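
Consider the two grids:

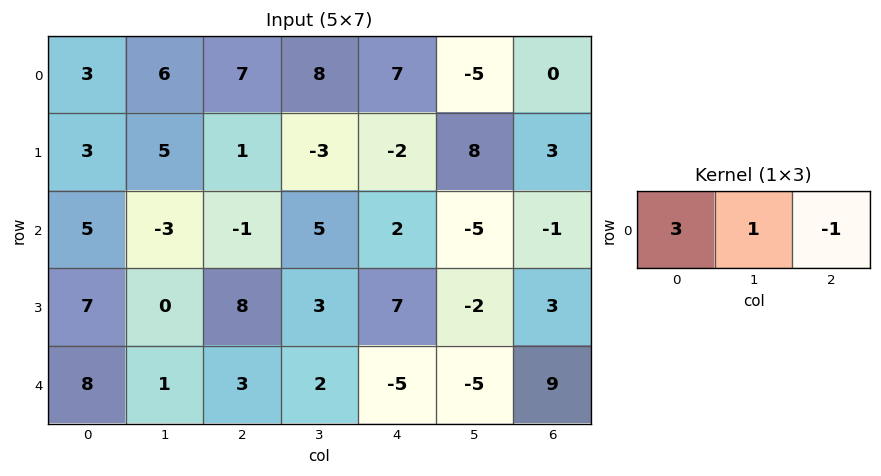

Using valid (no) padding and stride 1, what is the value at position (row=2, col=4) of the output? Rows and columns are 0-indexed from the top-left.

The receptive field on the input at this output position is [2 -5 -1]. Elementwise product with the kernel and sum: 2·3 + -5·1 + -1·-1.

2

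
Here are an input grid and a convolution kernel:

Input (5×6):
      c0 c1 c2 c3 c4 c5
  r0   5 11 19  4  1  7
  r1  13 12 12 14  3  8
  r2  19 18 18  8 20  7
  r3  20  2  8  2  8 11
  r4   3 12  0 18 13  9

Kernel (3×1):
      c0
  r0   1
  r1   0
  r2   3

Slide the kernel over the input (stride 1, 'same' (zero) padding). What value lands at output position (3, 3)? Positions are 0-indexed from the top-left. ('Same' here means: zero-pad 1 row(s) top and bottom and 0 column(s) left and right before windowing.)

The receptive field on the zero-padded input at this output position is [8 / 2 / 18]. Elementwise product with the kernel and sum: 8·1 + 18·3.

62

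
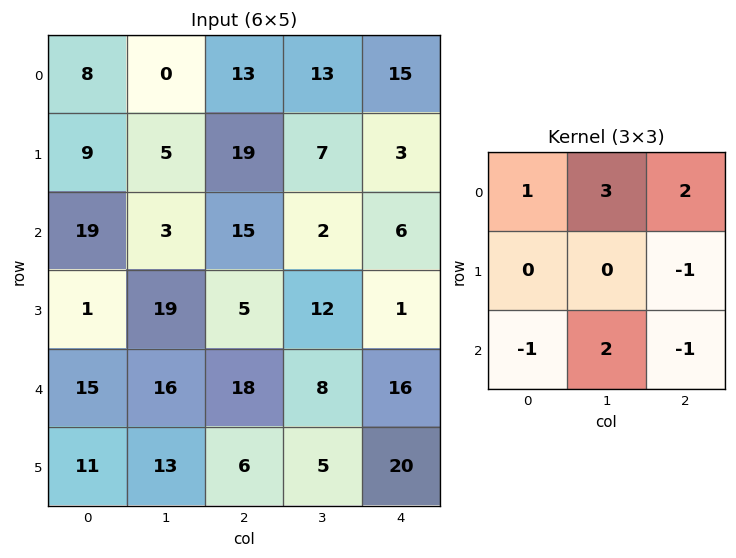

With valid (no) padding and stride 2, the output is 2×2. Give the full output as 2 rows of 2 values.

Output[0,0]: The receptive field on the input at this output position is [8 0 13 / 9 5 19 / 19 3 15]. Elementwise product with the kernel and sum: 8·1 + 0·3 + 13·2 + 19·-1 + 19·-1 + 3·2 + 15·-1.
Output[0,1]: The receptive field on the input at this output position is [13 13 15 / 19 7 3 / 15 2 6]. Elementwise product with the kernel and sum: 13·1 + 13·3 + 15·2 + 3·-1 + 15·-1 + 2·2 + 6·-1.

-13 62
52 14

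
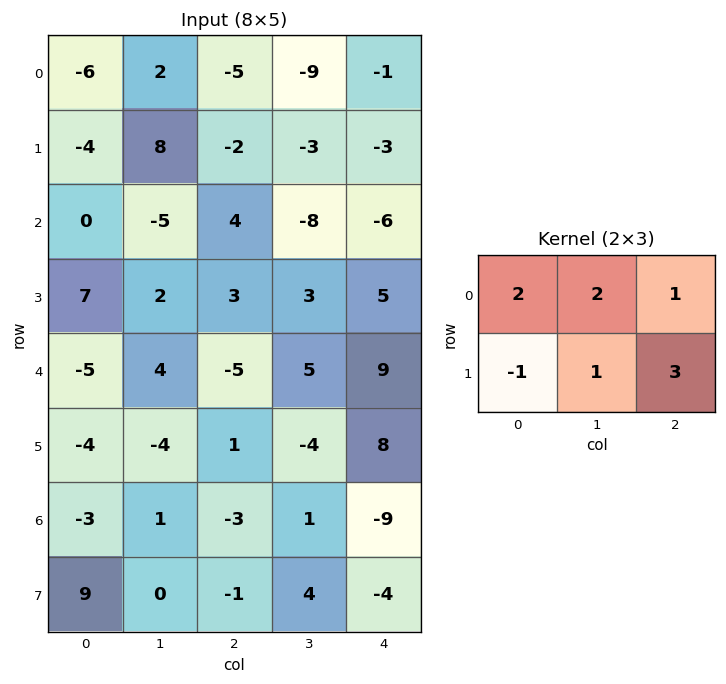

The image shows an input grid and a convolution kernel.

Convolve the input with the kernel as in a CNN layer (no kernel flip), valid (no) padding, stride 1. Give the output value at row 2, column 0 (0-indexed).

The receptive field on the input at this output position is [0 -5 4 / 7 2 3]. Elementwise product with the kernel and sum: 0·2 + -5·2 + 4·1 + 7·-1 + 2·1 + 3·3.

-2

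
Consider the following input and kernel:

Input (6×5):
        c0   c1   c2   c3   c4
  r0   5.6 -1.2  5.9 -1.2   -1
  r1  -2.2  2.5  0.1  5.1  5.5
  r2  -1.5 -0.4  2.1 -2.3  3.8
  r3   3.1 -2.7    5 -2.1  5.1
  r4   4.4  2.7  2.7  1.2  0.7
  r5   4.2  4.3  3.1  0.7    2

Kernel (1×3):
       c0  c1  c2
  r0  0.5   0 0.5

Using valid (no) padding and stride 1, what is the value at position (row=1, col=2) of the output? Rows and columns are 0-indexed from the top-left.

2.8

The receptive field on the input at this output position is [0.1 5.1 5.5]. Elementwise product with the kernel and sum: 0.1·0.5 + 5.5·0.5.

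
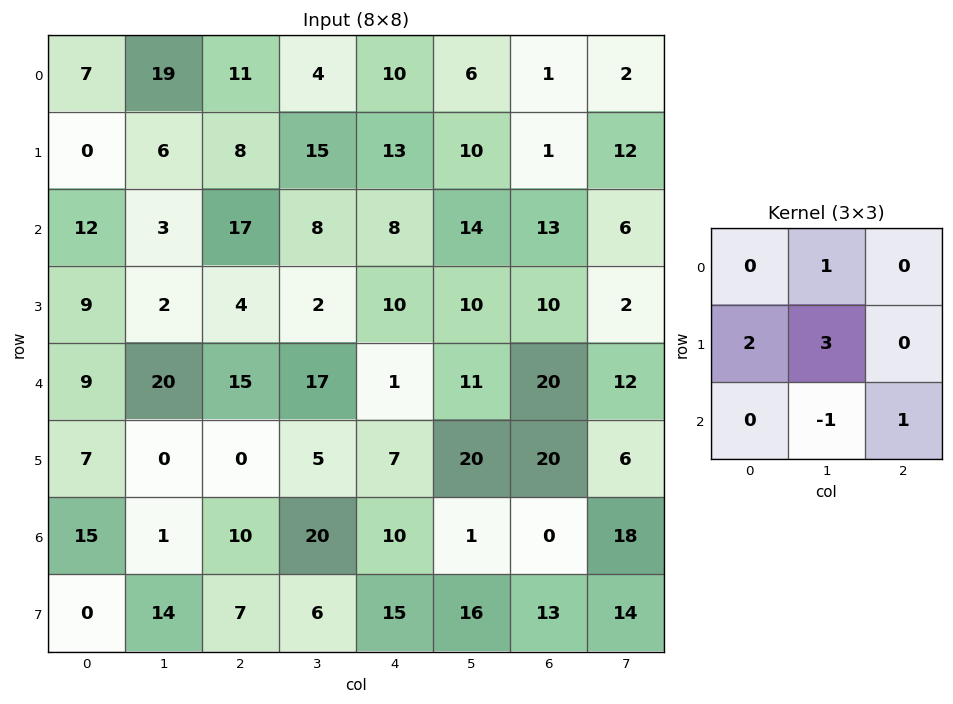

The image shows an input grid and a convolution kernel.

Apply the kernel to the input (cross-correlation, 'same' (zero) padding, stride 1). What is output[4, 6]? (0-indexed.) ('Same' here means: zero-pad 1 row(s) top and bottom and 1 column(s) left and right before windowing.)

The receptive field on the zero-padded input at this output position is [10 10 2 / 11 20 12 / 20 20 6]. Elementwise product with the kernel and sum: 10·1 + 11·2 + 20·3 + 20·-1 + 6·1.

78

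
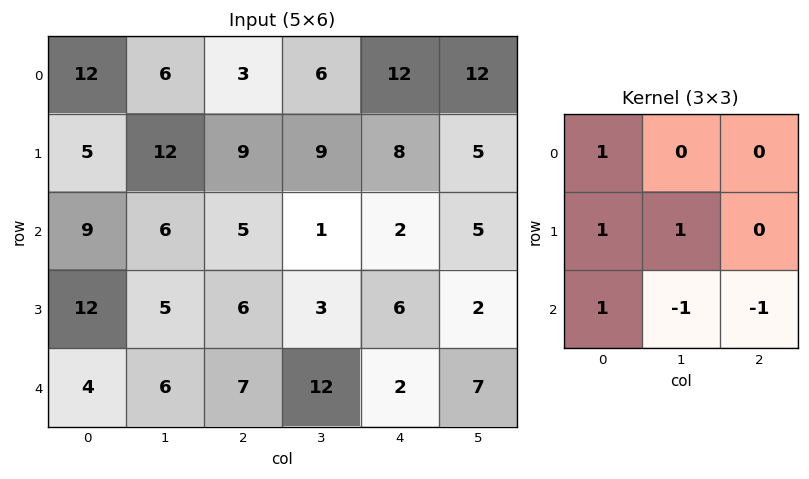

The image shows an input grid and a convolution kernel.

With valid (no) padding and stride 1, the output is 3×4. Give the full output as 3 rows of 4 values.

Output[0,0]: The receptive field on the input at this output position is [12 6 3 / 5 12 9 / 9 6 5]. Elementwise product with the kernel and sum: 12·1 + 5·1 + 12·1 + 9·1 + 6·-1 + 5·-1.
Output[0,1]: The receptive field on the input at this output position is [6 3 6 / 12 9 9 / 6 5 1]. Elementwise product with the kernel and sum: 6·1 + 12·1 + 9·1 + 6·1 + 5·-1 + 1·-1.

27 27 23 17
21 19 12 7
17 4 7 13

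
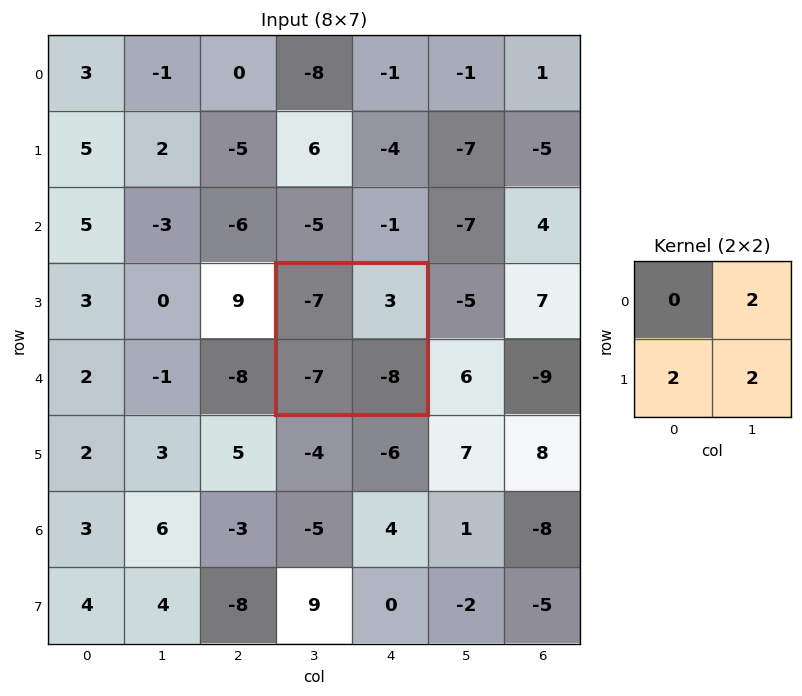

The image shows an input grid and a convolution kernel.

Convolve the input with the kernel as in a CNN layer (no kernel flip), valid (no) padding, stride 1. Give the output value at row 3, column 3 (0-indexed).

-24

The receptive field on the input at this output position is [-7 3 / -7 -8]. Elementwise product with the kernel and sum: 3·2 + -7·2 + -8·2.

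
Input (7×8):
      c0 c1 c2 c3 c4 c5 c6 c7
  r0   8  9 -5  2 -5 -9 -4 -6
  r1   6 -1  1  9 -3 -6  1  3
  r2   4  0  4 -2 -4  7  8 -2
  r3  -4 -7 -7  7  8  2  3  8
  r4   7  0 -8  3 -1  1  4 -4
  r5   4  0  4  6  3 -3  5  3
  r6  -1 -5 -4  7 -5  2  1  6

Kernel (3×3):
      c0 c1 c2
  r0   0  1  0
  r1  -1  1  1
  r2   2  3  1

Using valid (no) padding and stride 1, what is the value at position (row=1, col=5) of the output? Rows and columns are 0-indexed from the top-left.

The receptive field on the input at this output position is [-6 1 3 / 7 8 -2 / 2 3 8]. Elementwise product with the kernel and sum: 1·1 + 7·-1 + 8·1 + -2·1 + 2·2 + 3·3 + 8·1.

21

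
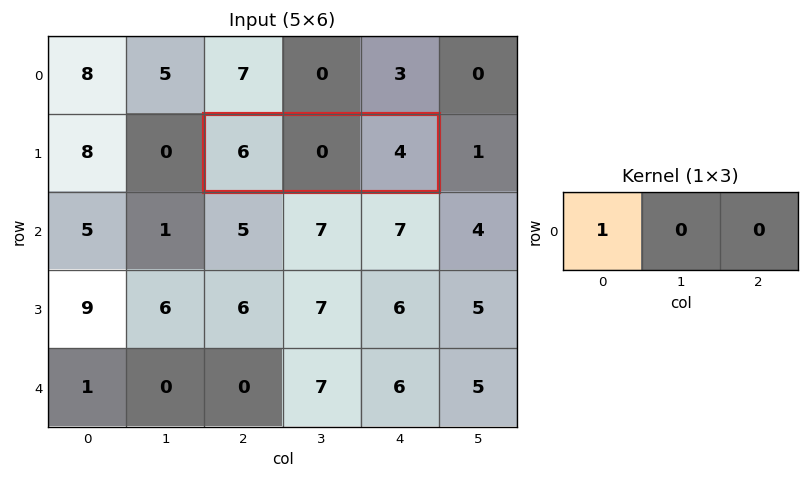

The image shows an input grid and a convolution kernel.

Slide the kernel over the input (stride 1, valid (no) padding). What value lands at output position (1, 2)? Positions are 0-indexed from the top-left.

6

The receptive field on the input at this output position is [6 0 4]. Elementwise product with the kernel and sum: 6·1.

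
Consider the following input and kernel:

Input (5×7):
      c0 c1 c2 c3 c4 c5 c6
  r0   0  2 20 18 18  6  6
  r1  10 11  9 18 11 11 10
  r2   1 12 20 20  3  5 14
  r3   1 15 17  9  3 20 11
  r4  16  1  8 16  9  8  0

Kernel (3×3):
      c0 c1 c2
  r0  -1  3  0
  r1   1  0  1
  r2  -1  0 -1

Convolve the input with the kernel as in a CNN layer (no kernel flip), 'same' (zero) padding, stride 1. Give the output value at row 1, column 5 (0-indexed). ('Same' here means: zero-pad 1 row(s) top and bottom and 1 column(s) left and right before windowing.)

The receptive field on the zero-padded input at this output position is [18 6 6 / 11 11 10 / 3 5 14]. Elementwise product with the kernel and sum: 18·-1 + 6·3 + 11·1 + 10·1 + 3·-1 + 14·-1.

4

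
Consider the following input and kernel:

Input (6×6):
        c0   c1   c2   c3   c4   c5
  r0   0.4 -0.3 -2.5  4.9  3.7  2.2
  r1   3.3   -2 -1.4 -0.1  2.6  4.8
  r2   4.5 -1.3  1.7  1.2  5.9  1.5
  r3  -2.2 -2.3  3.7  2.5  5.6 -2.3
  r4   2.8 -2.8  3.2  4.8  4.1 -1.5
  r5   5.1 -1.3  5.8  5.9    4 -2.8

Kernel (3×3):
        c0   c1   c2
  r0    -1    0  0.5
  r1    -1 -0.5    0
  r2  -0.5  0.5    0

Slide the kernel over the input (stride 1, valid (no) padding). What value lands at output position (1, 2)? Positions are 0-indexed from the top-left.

-0.2

The receptive field on the input at this output position is [-1.4 -0.1 2.6 / 1.7 1.2 5.9 / 3.7 2.5 5.6]. Elementwise product with the kernel and sum: -1.4·-1 + 2.6·0.5 + 1.7·-1 + 1.2·-0.5 + 3.7·-0.5 + 2.5·0.5.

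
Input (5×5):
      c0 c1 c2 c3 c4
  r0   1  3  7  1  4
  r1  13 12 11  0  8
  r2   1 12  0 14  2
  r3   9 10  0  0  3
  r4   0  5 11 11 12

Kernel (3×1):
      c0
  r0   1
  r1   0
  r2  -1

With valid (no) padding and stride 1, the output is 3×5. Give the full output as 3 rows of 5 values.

Output[0,0]: The receptive field on the input at this output position is [1 / 13 / 1]. Elementwise product with the kernel and sum: 1·1 + 1·-1.

0 -9 7 -13 2
4 2 11 0 5
1 7 -11 3 -10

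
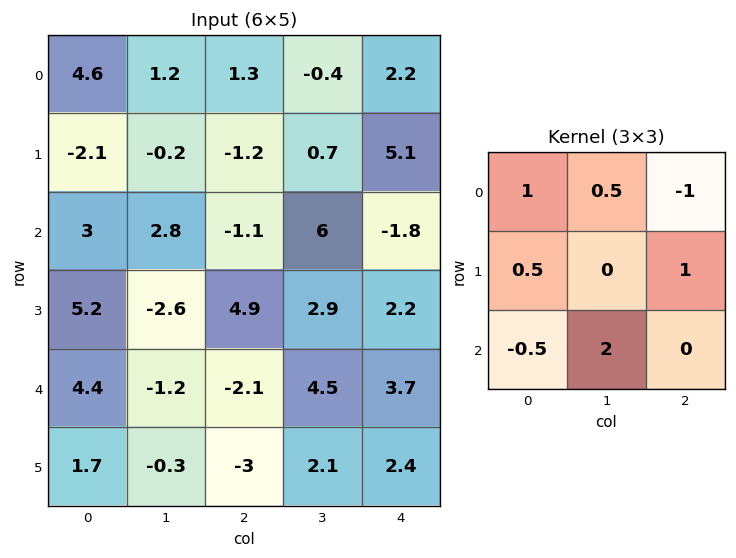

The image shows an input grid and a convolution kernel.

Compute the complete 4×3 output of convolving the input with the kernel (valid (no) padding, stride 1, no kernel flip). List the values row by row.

5.75 -0.75 15.95
-8.4 17 -4.95
8.4 -5.75 18.4
-2.35 -5 12.5

Output[0,0]: The receptive field on the input at this output position is [4.6 1.2 1.3 / -2.1 -0.2 -1.2 / 3 2.8 -1.1]. Elementwise product with the kernel and sum: 4.6·1 + 1.2·0.5 + 1.3·-1 + -2.1·0.5 + -1.2·1 + 3·-0.5 + 2.8·2.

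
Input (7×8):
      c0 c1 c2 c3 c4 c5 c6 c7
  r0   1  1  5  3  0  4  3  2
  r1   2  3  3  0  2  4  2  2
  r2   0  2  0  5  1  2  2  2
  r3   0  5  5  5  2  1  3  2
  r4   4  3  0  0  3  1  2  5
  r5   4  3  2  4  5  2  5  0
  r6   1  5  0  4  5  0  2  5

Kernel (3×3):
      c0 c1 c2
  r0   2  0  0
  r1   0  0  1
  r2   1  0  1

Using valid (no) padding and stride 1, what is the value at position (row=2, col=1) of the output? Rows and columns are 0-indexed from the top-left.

The receptive field on the input at this output position is [2 0 5 / 5 5 5 / 3 0 0]. Elementwise product with the kernel and sum: 2·2 + 5·1 + 3·1 + 0·1.

12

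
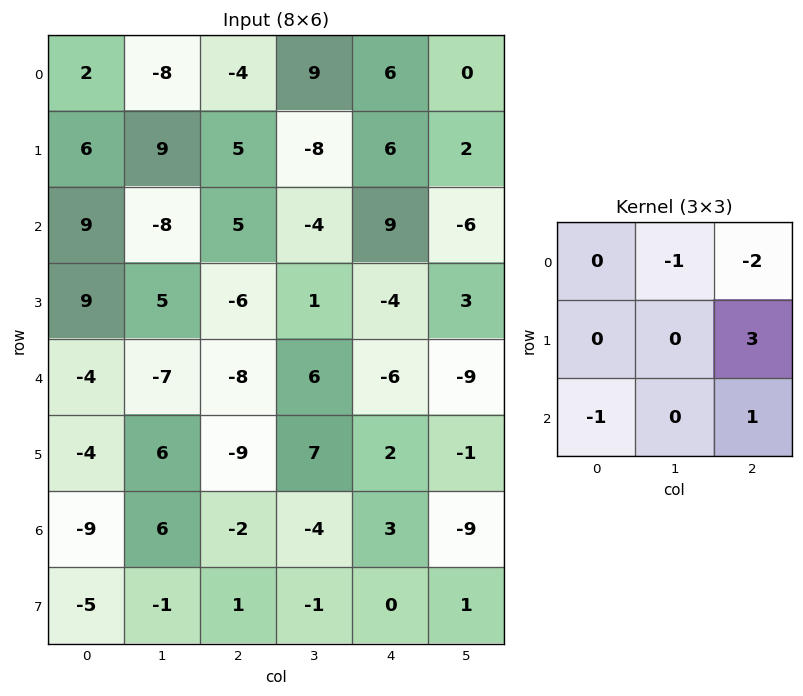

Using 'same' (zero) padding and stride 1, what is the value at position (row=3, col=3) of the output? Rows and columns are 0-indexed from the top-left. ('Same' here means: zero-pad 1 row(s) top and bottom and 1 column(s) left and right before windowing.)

-24

The receptive field on the zero-padded input at this output position is [5 -4 9 / -6 1 -4 / -8 6 -6]. Elementwise product with the kernel and sum: -4·-1 + 9·-2 + -4·3 + -8·-1 + -6·1.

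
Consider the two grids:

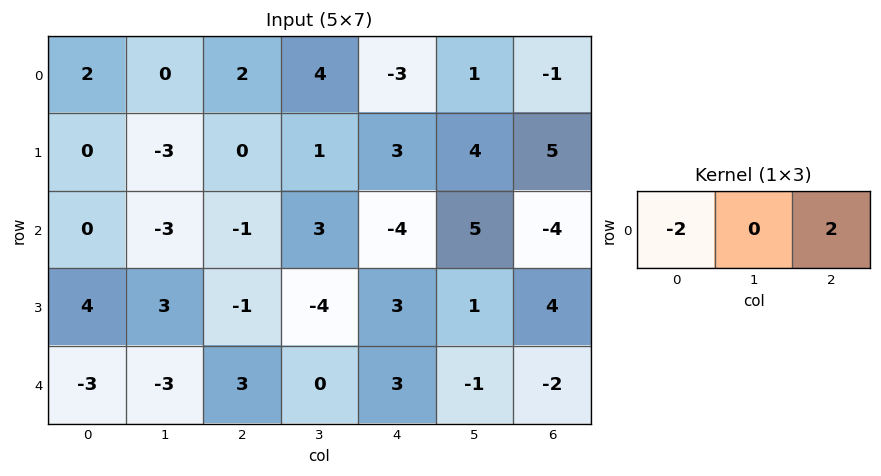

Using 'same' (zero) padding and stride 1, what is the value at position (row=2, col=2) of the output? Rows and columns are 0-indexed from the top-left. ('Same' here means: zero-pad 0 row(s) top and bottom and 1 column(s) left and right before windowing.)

The receptive field on the zero-padded input at this output position is [-3 -1 3]. Elementwise product with the kernel and sum: -3·-2 + 3·2.

12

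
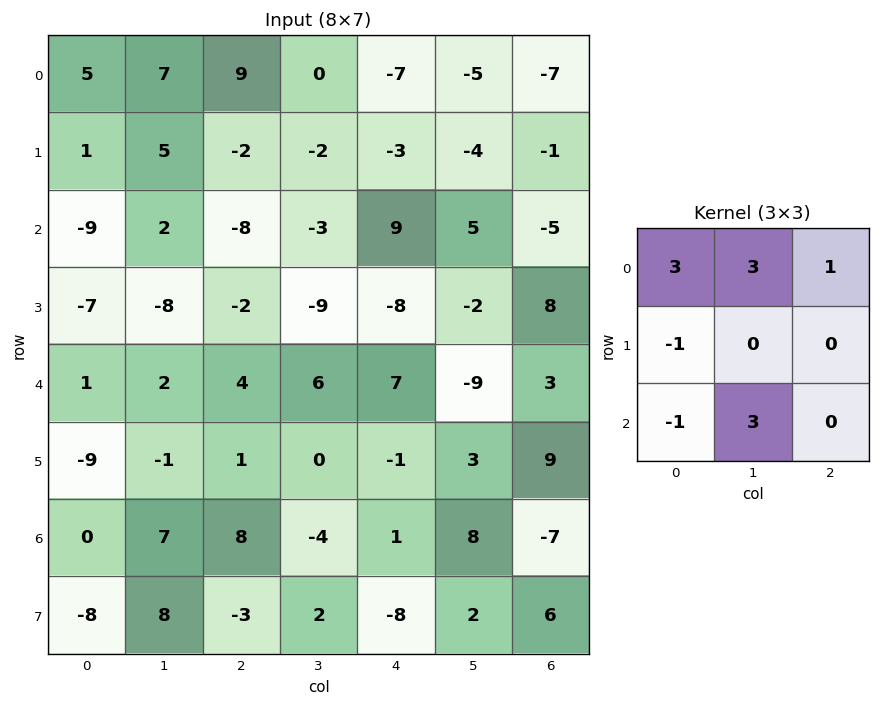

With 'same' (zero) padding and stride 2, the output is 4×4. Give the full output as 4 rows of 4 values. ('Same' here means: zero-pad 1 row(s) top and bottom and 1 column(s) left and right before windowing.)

3 -18 -7 6
-13 7 -31 6
-56 -37 -62 51
-52 -24 -22 44

Output[0,0]: The receptive field on the zero-padded input at this output position is [0 0 0 / 0 5 7 / 0 1 5]. Elementwise product with the kernel and sum: 0·3 + 0·3 + 0·1 + 0·-1 + 0·-1 + 1·3.
Output[0,1]: The receptive field on the zero-padded input at this output position is [0 0 0 / 7 9 0 / 5 -2 -2]. Elementwise product with the kernel and sum: 0·3 + 0·3 + 0·1 + 7·-1 + 5·-1 + -2·3.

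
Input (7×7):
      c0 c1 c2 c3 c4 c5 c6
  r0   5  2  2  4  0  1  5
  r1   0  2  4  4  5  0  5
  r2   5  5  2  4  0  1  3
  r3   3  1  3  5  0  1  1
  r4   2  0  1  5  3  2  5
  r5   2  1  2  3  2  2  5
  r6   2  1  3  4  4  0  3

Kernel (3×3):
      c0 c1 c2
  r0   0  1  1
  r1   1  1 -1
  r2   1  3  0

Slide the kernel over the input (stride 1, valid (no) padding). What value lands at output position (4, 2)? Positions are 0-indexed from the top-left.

26

The receptive field on the input at this output position is [1 5 3 / 2 3 2 / 3 4 4]. Elementwise product with the kernel and sum: 5·1 + 3·1 + 2·1 + 3·1 + 2·-1 + 3·1 + 4·3.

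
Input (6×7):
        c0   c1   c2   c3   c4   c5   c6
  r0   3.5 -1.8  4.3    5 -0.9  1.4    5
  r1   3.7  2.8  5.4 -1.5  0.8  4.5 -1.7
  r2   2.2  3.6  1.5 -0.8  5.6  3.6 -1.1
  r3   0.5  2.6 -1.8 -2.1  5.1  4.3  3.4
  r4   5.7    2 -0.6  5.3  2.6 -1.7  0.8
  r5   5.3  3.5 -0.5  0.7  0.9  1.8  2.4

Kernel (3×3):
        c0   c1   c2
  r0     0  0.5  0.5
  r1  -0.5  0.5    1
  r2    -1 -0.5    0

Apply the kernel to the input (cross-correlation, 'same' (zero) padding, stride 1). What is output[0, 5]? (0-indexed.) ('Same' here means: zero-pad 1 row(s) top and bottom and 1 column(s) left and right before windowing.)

The receptive field on the zero-padded input at this output position is [0 0 0 / -0.9 1.4 5 / 0.8 4.5 -1.7]. Elementwise product with the kernel and sum: 0·0.5 + 0·0.5 + -0.9·-0.5 + 1.4·0.5 + 5·1 + 0.8·-1 + 4.5·-0.5.

3.1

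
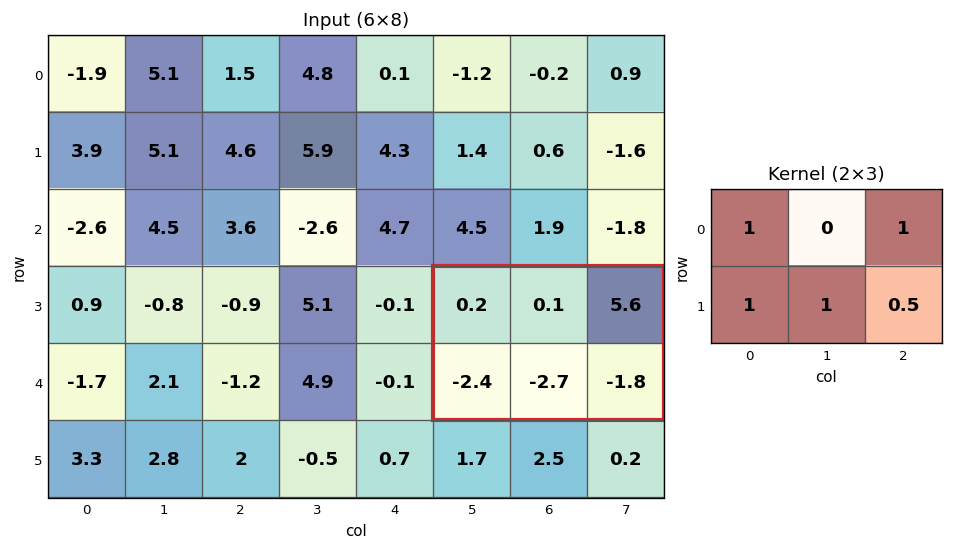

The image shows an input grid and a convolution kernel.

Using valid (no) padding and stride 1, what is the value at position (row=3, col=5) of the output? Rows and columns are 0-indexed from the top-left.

-0.2

The receptive field on the input at this output position is [0.2 0.1 5.6 / -2.4 -2.7 -1.8]. Elementwise product with the kernel and sum: 0.2·1 + 5.6·1 + -2.4·1 + -2.7·1 + -1.8·0.5.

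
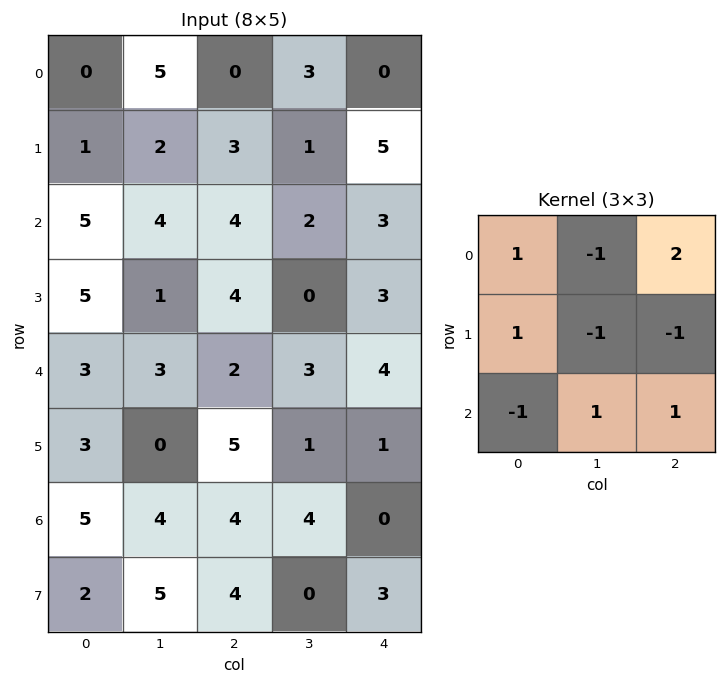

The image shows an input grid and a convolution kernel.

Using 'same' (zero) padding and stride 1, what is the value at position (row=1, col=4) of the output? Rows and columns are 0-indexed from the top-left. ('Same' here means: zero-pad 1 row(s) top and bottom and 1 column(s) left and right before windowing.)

0

The receptive field on the zero-padded input at this output position is [3 0 0 / 1 5 0 / 2 3 0]. Elementwise product with the kernel and sum: 3·1 + 0·-1 + 0·2 + 1·1 + 5·-1 + 0·-1 + 2·-1 + 3·1 + 0·1.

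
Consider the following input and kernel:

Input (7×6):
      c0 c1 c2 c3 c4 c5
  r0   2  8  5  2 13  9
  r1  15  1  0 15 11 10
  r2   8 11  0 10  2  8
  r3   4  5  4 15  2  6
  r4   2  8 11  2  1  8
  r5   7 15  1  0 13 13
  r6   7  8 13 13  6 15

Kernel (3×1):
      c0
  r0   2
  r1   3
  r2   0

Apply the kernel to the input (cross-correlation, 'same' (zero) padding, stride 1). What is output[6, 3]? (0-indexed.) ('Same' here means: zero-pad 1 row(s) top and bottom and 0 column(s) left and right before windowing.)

39

The receptive field on the zero-padded input at this output position is [0 / 13 / 0]. Elementwise product with the kernel and sum: 0·2 + 13·3.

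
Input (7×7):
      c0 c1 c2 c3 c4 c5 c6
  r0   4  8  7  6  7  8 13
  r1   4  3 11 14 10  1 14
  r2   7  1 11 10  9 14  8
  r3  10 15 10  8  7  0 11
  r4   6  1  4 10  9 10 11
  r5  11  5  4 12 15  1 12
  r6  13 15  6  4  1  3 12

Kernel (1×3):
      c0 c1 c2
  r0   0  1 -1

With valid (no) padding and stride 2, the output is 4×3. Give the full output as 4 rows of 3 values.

Output[0,0]: The receptive field on the input at this output position is [4 8 7]. Elementwise product with the kernel and sum: 8·1 + 7·-1.

1 -1 -5
-10 1 6
-3 1 -1
9 3 -9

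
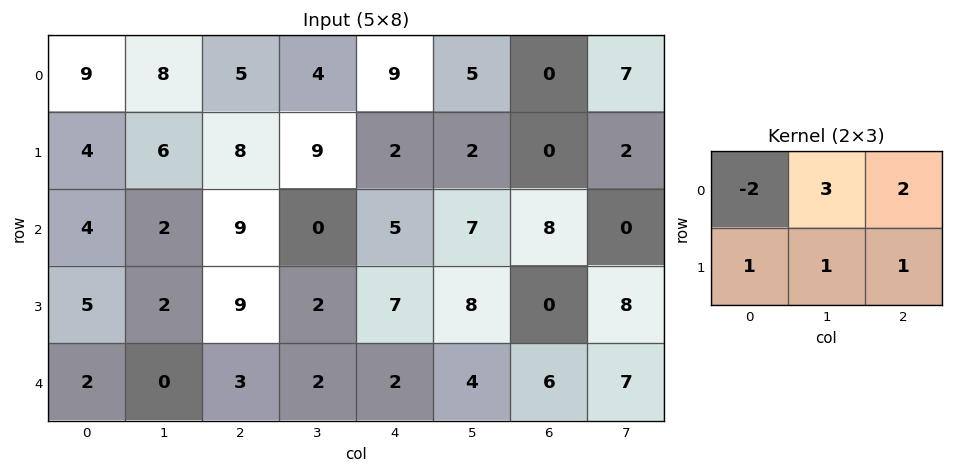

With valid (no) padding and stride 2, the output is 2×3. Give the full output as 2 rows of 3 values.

Output[0,0]: The receptive field on the input at this output position is [9 8 5 / 4 6 8]. Elementwise product with the kernel and sum: 9·-2 + 8·3 + 5·2 + 4·1 + 6·1 + 8·1.
Output[0,1]: The receptive field on the input at this output position is [5 4 9 / 8 9 2]. Elementwise product with the kernel and sum: 5·-2 + 4·3 + 9·2 + 8·1 + 9·1 + 2·1.

34 39 1
32 10 42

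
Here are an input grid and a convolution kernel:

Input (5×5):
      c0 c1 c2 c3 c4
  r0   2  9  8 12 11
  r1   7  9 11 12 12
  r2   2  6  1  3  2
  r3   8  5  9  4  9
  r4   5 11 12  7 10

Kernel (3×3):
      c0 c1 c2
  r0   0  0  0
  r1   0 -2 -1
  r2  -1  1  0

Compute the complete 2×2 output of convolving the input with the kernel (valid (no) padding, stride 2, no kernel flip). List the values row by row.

-25 -34
-13 -22

Output[0,0]: The receptive field on the input at this output position is [2 9 8 / 7 9 11 / 2 6 1]. Elementwise product with the kernel and sum: 9·-2 + 11·-1 + 2·-1 + 6·1.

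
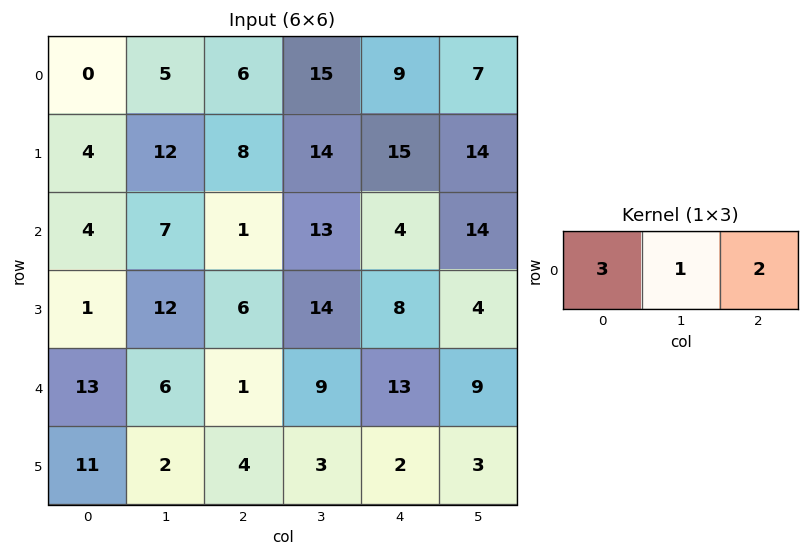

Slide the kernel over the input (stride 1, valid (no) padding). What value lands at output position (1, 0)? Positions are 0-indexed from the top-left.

40

The receptive field on the input at this output position is [4 12 8]. Elementwise product with the kernel and sum: 4·3 + 12·1 + 8·2.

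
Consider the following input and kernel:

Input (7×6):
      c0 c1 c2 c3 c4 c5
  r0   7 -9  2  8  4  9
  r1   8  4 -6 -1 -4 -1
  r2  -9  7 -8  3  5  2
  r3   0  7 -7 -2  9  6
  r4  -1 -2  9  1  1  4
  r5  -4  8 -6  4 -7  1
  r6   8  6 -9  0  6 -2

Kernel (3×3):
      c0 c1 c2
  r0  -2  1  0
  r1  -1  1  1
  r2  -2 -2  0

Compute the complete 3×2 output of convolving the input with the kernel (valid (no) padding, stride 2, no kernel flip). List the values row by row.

-29 15
31 13
-22 4

Output[0,0]: The receptive field on the input at this output position is [7 -9 2 / 8 4 -6 / -9 7 -8]. Elementwise product with the kernel and sum: 7·-2 + -9·1 + 8·-1 + 4·1 + -6·1 + -9·-2 + 7·-2.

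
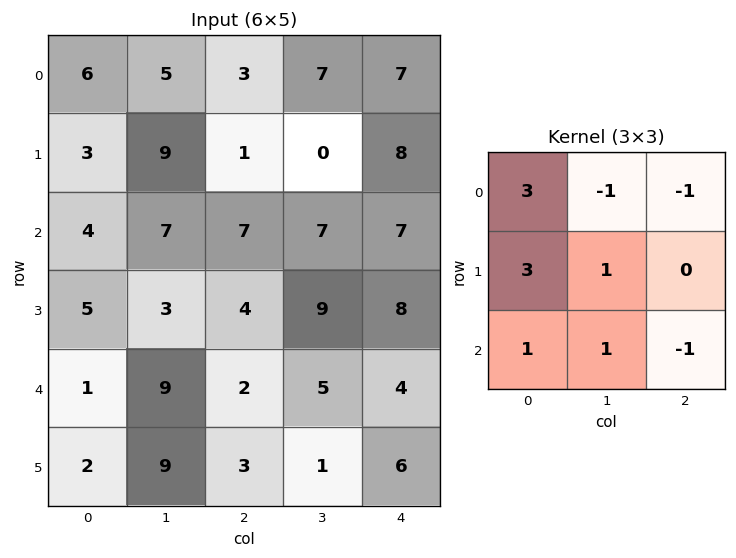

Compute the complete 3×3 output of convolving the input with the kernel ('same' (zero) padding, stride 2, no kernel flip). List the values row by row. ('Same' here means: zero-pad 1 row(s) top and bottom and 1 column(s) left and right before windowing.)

Output[0,0]: The receptive field on the zero-padded input at this output position is [0 0 0 / 0 6 5 / 0 3 9]. Elementwise product with the kernel and sum: 0·3 + 0·-1 + 0·-1 + 0·3 + 6·1 + 0·1 + 3·1 + 9·-1.
Output[0,1]: The receptive field on the zero-padded input at this output position is [0 0 0 / 5 3 7 / 9 1 0]. Elementwise product with the kernel and sum: 0·3 + 0·-1 + 0·-1 + 5·3 + 3·1 + 9·1 + 1·1 + 0·-1.

0 28 36
-6 52 37
-14 36 45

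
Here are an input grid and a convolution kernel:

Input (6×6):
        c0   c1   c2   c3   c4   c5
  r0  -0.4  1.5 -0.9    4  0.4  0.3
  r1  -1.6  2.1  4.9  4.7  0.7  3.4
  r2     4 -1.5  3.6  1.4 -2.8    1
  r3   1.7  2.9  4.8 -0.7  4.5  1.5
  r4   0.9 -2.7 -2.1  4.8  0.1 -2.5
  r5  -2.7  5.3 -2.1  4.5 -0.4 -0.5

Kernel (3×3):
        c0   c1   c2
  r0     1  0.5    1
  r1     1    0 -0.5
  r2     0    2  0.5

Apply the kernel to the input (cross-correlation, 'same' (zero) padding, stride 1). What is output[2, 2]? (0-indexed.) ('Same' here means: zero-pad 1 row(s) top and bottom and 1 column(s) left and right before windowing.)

The receptive field on the zero-padded input at this output position is [2.1 4.9 4.7 / -1.5 3.6 1.4 / 2.9 4.8 -0.7]. Elementwise product with the kernel and sum: 2.1·1 + 4.9·0.5 + 4.7·1 + -1.5·1 + 1.4·-0.5 + 4.8·2 + -0.7·0.5.

16.3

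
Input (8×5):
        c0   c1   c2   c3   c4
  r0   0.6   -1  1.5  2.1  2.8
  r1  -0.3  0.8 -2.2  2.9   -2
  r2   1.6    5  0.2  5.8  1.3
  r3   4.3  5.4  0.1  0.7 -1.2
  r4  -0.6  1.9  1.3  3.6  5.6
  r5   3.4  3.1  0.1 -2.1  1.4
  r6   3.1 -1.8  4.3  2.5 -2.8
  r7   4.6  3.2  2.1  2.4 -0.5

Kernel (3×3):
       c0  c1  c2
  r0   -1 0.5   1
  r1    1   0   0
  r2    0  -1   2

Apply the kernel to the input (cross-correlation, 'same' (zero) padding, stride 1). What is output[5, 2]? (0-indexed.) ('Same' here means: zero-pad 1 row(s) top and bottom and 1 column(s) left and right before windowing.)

6.15

The receptive field on the zero-padded input at this output position is [1.9 1.3 3.6 / 3.1 0.1 -2.1 / -1.8 4.3 2.5]. Elementwise product with the kernel and sum: 1.9·-1 + 1.3·0.5 + 3.6·1 + 3.1·1 + 4.3·-1 + 2.5·2.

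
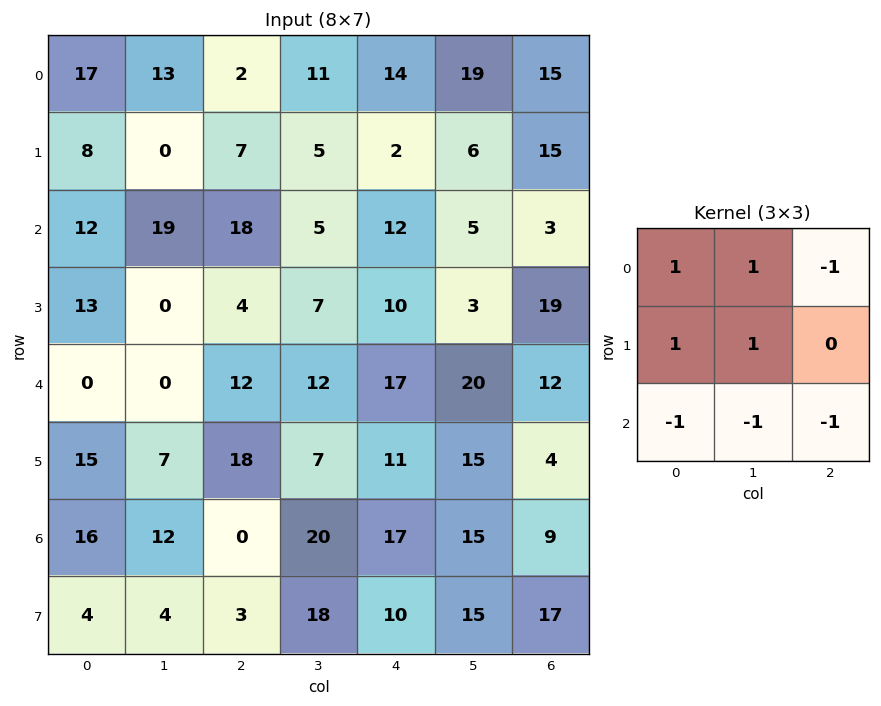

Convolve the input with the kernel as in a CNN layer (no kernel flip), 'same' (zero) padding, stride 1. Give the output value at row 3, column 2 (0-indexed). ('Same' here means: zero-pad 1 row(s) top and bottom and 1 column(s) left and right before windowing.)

The receptive field on the zero-padded input at this output position is [19 18 5 / 0 4 7 / 0 12 12]. Elementwise product with the kernel and sum: 19·1 + 18·1 + 5·-1 + 0·1 + 4·1 + 0·-1 + 12·-1 + 12·-1.

12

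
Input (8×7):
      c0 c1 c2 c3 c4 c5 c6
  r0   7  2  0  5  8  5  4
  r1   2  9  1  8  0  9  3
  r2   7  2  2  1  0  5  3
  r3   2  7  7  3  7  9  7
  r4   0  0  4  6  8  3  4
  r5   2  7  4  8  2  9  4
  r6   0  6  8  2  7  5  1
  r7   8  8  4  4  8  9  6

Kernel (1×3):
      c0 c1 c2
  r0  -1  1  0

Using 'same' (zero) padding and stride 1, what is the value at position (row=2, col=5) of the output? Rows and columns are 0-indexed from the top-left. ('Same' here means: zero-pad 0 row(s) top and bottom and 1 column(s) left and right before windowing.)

The receptive field on the zero-padded input at this output position is [0 5 3]. Elementwise product with the kernel and sum: 0·-1 + 5·1.

5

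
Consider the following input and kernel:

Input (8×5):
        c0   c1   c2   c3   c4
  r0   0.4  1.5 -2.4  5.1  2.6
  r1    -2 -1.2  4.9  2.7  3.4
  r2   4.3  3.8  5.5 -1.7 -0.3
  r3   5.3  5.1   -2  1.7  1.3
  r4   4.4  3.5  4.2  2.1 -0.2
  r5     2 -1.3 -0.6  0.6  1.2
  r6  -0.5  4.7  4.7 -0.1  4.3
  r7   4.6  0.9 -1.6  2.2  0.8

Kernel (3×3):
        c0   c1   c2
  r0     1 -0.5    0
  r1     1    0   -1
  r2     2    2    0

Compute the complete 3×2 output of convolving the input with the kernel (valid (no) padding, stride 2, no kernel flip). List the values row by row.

Output[0,0]: The receptive field on the input at this output position is [0.4 1.5 -2.4 / -2 -1.2 4.9 / 4.3 3.8 5.5]. Elementwise product with the kernel and sum: 0.4·1 + 1.5·-0.5 + -2·1 + 4.9·-1 + 4.3·2 + 3.8·2.
Output[0,1]: The receptive field on the input at this output position is [-2.4 5.1 2.6 / 4.9 2.7 3.4 / 5.5 -1.7 -0.3]. Elementwise product with the kernel and sum: -2.4·1 + 5.1·-0.5 + 4.9·1 + 3.4·-1 + 5.5·2 + -1.7·2.

8.95 4.15
25.5 15.65
13.65 10.55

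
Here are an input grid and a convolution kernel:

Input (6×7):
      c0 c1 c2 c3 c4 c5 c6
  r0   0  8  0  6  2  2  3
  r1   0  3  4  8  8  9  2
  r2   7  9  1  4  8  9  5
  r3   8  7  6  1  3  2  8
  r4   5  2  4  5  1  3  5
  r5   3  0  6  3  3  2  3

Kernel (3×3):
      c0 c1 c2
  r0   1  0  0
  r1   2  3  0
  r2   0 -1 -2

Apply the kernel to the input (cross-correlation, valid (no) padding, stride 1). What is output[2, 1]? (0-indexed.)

27

The receptive field on the input at this output position is [9 1 4 / 7 6 1 / 2 4 5]. Elementwise product with the kernel and sum: 9·1 + 7·2 + 6·3 + 4·-1 + 5·-2.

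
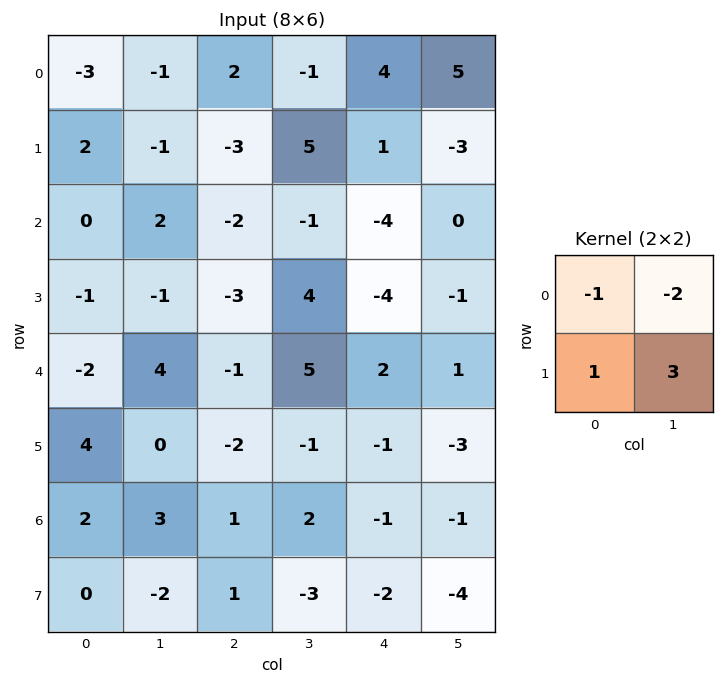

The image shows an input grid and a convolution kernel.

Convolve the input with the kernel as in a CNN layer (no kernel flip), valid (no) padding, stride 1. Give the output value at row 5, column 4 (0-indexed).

The receptive field on the input at this output position is [-1 -3 / -1 -1]. Elementwise product with the kernel and sum: -1·-1 + -3·-2 + -1·1 + -1·3.

3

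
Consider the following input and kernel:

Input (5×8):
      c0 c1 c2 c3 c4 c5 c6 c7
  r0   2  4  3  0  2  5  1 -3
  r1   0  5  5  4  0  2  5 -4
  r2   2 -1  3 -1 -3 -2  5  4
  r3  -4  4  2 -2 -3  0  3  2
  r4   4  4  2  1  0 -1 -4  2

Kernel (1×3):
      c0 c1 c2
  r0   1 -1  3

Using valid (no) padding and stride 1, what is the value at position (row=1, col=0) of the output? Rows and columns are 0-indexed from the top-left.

10

The receptive field on the input at this output position is [0 5 5]. Elementwise product with the kernel and sum: 0·1 + 5·-1 + 5·3.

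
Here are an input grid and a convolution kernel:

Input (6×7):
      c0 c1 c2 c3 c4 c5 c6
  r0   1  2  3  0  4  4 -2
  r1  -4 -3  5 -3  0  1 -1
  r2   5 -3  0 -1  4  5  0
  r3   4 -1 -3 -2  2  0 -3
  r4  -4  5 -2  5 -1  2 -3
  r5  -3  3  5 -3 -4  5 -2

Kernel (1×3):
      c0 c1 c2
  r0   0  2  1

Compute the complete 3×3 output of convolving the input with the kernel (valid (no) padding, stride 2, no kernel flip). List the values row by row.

Output[0,0]: The receptive field on the input at this output position is [1 2 3]. Elementwise product with the kernel and sum: 2·2 + 3·1.

7 4 6
-6 2 10
8 9 1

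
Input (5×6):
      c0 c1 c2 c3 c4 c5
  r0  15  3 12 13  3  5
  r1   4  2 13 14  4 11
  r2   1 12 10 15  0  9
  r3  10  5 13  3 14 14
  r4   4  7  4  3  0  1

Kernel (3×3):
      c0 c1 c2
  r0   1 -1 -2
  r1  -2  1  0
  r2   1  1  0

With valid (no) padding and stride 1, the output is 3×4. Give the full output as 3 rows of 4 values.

-5 -4 6 -9
1 -35 2 -25
-35 -14 -21 8

Output[0,0]: The receptive field on the input at this output position is [15 3 12 / 4 2 13 / 1 12 10]. Elementwise product with the kernel and sum: 15·1 + 3·-1 + 12·-2 + 4·-2 + 2·1 + 1·1 + 12·1.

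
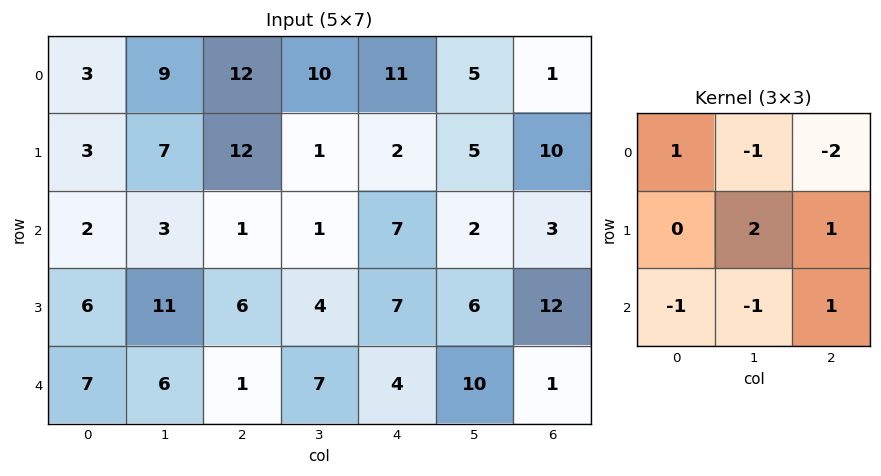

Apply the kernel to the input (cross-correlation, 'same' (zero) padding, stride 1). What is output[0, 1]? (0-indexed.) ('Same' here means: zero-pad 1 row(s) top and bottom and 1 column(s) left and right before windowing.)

32

The receptive field on the zero-padded input at this output position is [0 0 0 / 3 9 12 / 3 7 12]. Elementwise product with the kernel and sum: 0·1 + 0·-1 + 0·-2 + 9·2 + 12·1 + 3·-1 + 7·-1 + 12·1.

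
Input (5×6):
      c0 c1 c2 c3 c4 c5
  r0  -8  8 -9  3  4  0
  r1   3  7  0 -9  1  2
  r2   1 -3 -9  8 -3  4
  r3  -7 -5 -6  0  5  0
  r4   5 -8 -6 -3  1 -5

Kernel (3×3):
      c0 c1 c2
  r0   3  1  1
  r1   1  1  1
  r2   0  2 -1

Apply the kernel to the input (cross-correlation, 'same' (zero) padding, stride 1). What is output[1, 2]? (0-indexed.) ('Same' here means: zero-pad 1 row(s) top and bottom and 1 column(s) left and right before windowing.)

-10

The receptive field on the zero-padded input at this output position is [8 -9 3 / 7 0 -9 / -3 -9 8]. Elementwise product with the kernel and sum: 8·3 + -9·1 + 3·1 + 7·1 + 0·1 + -9·1 + -9·2 + 8·-1.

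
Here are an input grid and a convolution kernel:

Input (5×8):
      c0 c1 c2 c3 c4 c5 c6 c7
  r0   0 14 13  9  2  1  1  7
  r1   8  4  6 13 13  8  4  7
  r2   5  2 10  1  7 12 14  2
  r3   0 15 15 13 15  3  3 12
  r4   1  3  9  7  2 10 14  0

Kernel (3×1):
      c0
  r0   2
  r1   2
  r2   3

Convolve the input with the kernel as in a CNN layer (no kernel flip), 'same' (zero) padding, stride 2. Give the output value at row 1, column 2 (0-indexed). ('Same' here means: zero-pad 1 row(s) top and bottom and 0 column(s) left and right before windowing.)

The receptive field on the zero-padded input at this output position is [13 / 7 / 15]. Elementwise product with the kernel and sum: 13·2 + 7·2 + 15·3.

85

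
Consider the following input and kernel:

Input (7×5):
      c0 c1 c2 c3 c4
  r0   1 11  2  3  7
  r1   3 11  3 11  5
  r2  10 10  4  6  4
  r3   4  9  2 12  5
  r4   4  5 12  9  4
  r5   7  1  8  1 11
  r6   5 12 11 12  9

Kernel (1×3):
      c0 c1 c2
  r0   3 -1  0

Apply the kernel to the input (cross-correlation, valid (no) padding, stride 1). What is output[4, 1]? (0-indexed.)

3

The receptive field on the input at this output position is [5 12 9]. Elementwise product with the kernel and sum: 5·3 + 12·-1.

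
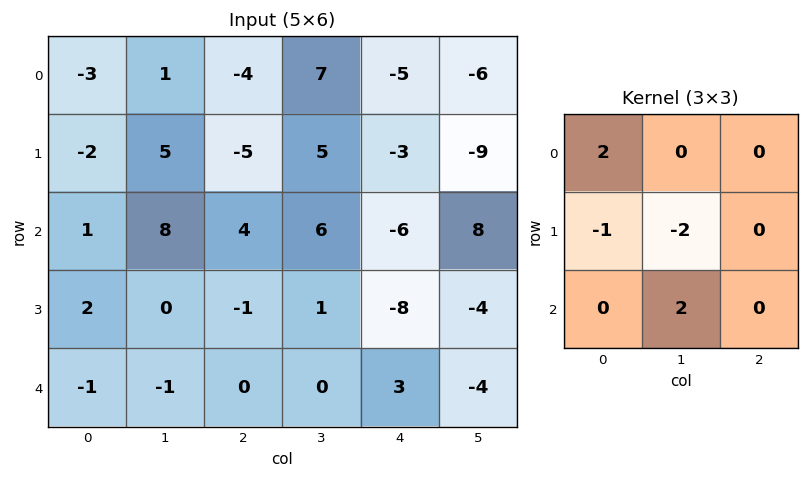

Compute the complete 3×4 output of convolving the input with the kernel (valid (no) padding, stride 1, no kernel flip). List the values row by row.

Output[0,0]: The receptive field on the input at this output position is [-3 1 -4 / -2 5 -5 / 1 8 4]. Elementwise product with the kernel and sum: -3·2 + -2·-1 + 5·-2 + 8·2.
Output[0,1]: The receptive field on the input at this output position is [1 -4 7 / 5 -5 5 / 8 4 6]. Elementwise product with the kernel and sum: 1·2 + 5·-1 + -5·-2 + 4·2.

2 15 -1 3
-21 -8 -24 0
-2 18 7 33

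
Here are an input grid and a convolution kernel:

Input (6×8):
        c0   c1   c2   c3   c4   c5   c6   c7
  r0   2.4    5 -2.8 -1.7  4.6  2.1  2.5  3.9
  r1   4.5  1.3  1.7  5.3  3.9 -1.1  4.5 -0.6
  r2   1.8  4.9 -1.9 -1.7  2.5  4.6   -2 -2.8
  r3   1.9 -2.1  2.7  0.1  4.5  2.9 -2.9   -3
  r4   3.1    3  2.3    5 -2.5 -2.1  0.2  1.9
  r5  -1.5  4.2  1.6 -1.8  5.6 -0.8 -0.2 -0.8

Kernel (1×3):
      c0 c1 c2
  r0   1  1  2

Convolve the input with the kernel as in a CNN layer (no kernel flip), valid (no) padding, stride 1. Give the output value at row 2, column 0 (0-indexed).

2.9

The receptive field on the input at this output position is [1.8 4.9 -1.9]. Elementwise product with the kernel and sum: 1.8·1 + 4.9·1 + -1.9·2.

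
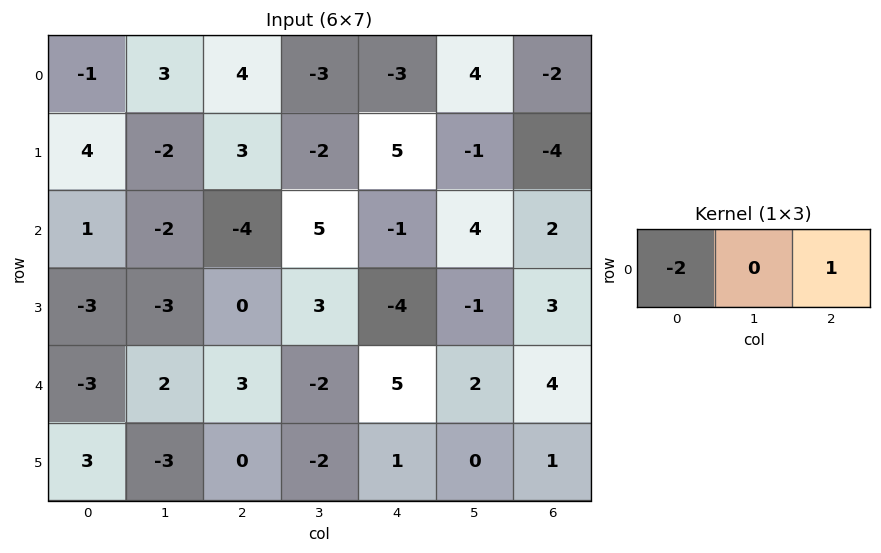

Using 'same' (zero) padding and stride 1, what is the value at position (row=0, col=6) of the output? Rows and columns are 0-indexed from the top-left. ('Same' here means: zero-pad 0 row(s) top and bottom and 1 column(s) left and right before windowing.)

-8

The receptive field on the zero-padded input at this output position is [4 -2 0]. Elementwise product with the kernel and sum: 4·-2 + 0·1.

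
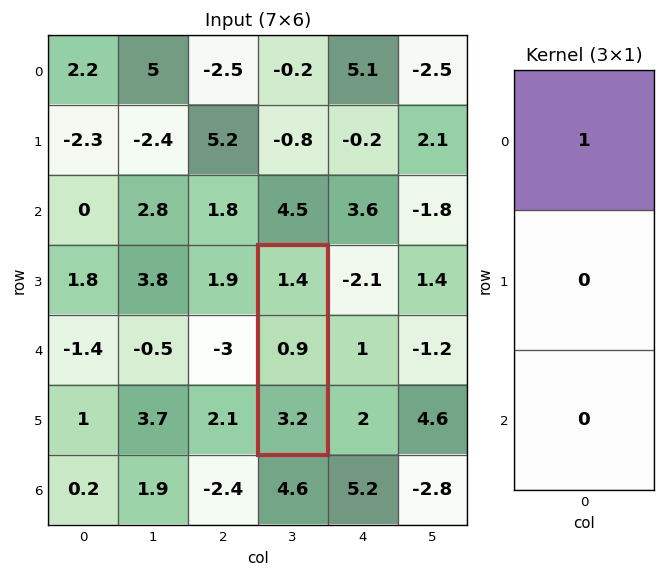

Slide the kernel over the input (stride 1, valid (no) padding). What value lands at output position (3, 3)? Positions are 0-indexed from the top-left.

The receptive field on the input at this output position is [1.4 / 0.9 / 3.2]. Elementwise product with the kernel and sum: 1.4·1.

1.4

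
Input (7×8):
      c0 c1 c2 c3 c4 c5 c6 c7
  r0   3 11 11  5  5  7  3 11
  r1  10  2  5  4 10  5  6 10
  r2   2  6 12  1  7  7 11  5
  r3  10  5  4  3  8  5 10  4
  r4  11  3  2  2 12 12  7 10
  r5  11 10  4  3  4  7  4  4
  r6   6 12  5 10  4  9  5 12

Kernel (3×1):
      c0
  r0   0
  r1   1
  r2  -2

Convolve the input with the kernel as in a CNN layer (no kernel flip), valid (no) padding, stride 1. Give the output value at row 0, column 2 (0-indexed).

The receptive field on the input at this output position is [11 / 5 / 12]. Elementwise product with the kernel and sum: 5·1 + 12·-2.

-19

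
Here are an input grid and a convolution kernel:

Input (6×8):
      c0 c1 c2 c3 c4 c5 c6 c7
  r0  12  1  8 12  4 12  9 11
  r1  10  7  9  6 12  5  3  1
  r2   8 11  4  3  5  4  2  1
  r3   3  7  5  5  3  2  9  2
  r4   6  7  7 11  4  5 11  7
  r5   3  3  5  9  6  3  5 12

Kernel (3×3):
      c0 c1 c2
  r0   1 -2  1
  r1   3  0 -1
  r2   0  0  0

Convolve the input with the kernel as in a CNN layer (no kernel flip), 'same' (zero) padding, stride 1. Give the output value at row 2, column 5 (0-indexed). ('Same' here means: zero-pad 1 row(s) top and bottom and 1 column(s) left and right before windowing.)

18

The receptive field on the zero-padded input at this output position is [12 5 3 / 5 4 2 / 3 2 9]. Elementwise product with the kernel and sum: 12·1 + 5·-2 + 3·1 + 5·3 + 2·-1.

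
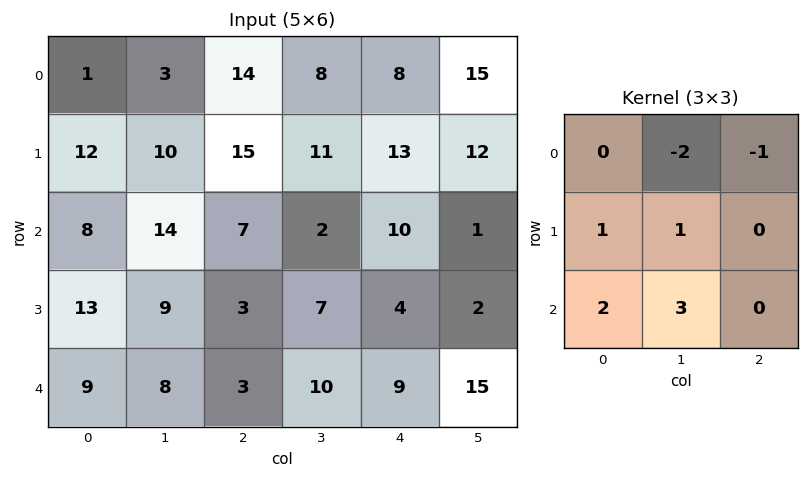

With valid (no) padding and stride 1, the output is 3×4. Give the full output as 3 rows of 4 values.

Output[0,0]: The receptive field on the input at this output position is [1 3 14 / 12 10 15 / 8 14 7]. Elementwise product with the kernel and sum: 3·-2 + 14·-1 + 12·1 + 10·1 + 8·2 + 14·3.
Output[0,1]: The receptive field on the input at this output position is [3 14 8 / 10 15 11 / 14 7 2]. Elementwise product with the kernel and sum: 14·-2 + 8·-1 + 10·1 + 15·1 + 14·2 + 7·3.

60 38 22 27
40 7 1 0
29 21 32 37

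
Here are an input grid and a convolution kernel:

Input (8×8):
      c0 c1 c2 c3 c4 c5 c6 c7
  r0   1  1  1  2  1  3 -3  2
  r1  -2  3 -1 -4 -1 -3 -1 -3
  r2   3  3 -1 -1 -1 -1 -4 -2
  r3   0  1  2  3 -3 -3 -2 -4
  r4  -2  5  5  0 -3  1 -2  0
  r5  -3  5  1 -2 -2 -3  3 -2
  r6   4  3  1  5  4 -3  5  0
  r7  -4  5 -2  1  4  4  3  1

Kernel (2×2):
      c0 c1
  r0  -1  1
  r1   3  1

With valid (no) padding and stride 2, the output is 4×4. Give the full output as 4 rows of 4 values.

-3 -6 -4 -1
1 9 -12 -8
3 -4 -5 9
-8 -1 9 5

Output[0,0]: The receptive field on the input at this output position is [1 1 / -2 3]. Elementwise product with the kernel and sum: 1·-1 + 1·1 + -2·3 + 3·1.
Output[0,1]: The receptive field on the input at this output position is [1 2 / -1 -4]. Elementwise product with the kernel and sum: 1·-1 + 2·1 + -1·3 + -4·1.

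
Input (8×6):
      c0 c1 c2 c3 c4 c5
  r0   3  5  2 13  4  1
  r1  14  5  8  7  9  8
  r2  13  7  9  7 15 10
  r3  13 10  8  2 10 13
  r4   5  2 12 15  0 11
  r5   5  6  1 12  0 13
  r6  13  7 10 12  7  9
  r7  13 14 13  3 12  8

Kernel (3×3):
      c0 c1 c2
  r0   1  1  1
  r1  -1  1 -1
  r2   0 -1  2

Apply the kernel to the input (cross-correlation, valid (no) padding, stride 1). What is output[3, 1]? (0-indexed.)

38

The receptive field on the input at this output position is [10 8 2 / 2 12 15 / 6 1 12]. Elementwise product with the kernel and sum: 10·1 + 8·1 + 2·1 + 2·-1 + 12·1 + 15·-1 + 1·-1 + 12·2.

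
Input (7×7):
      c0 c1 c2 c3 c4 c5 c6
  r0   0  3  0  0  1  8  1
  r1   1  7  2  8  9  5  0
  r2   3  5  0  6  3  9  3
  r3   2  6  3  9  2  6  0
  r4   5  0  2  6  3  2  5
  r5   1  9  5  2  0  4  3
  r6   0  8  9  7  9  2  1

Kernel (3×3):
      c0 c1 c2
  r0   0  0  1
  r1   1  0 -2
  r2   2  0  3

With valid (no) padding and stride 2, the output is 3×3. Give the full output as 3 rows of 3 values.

3 -6 25
12 15 26
20 53 20

Output[0,0]: The receptive field on the input at this output position is [0 3 0 / 1 7 2 / 3 5 0]. Elementwise product with the kernel and sum: 0·1 + 1·1 + 2·-2 + 3·2 + 0·3.
Output[0,1]: The receptive field on the input at this output position is [0 0 1 / 2 8 9 / 0 6 3]. Elementwise product with the kernel and sum: 1·1 + 2·1 + 9·-2 + 0·2 + 3·3.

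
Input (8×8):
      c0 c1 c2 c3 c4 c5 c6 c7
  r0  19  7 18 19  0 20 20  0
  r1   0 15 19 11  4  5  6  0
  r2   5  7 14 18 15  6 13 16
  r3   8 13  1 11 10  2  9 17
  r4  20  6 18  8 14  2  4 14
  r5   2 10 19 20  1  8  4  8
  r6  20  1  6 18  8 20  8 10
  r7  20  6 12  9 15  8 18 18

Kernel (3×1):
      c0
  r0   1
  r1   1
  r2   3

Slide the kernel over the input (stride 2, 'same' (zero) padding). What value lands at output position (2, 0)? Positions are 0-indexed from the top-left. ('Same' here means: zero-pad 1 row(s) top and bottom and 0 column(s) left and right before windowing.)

The receptive field on the zero-padded input at this output position is [8 / 20 / 2]. Elementwise product with the kernel and sum: 8·1 + 20·1 + 2·3.

34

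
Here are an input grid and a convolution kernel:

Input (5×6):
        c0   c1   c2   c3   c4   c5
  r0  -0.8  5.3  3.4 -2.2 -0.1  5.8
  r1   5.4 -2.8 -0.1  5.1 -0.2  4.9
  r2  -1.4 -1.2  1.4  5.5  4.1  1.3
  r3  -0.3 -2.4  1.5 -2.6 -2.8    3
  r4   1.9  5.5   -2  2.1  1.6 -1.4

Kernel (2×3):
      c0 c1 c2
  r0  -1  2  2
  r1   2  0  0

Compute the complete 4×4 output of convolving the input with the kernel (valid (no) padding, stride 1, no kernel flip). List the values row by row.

Output[0,0]: The receptive field on the input at this output position is [-0.8 5.3 3.4 / 5.4 -2.8 -0.1]. Elementwise product with the kernel and sum: -0.8·-1 + 5.3·2 + 3.4·2 + 5.4·2.

29 -8.5 -8.2 23.8
-14 10.4 12.7 15.3
1.2 10.2 20.8 0.1
2.3 11.2 -16.3 7.2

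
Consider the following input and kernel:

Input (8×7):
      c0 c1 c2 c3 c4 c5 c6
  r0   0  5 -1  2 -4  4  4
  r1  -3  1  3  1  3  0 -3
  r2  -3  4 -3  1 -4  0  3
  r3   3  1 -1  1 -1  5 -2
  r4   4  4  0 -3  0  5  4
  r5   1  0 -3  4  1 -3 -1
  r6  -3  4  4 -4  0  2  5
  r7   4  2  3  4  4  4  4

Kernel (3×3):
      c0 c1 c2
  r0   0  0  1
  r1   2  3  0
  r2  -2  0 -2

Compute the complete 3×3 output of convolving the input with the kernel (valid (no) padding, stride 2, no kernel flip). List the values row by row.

8 19 12
-2 -3 8
0 -2 -13

Output[0,0]: The receptive field on the input at this output position is [0 5 -1 / -3 1 3 / -3 4 -3]. Elementwise product with the kernel and sum: -1·1 + -3·2 + 1·3 + -3·-2 + -3·-2.
Output[0,1]: The receptive field on the input at this output position is [-1 2 -4 / 3 1 3 / -3 1 -4]. Elementwise product with the kernel and sum: -4·1 + 3·2 + 1·3 + -3·-2 + -4·-2.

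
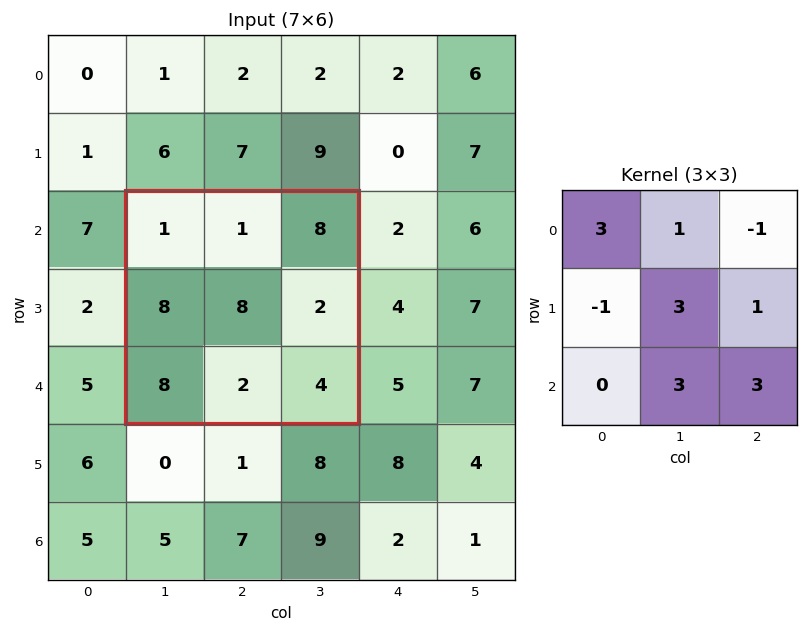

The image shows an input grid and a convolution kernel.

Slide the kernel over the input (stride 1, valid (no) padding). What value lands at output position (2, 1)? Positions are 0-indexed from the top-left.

The receptive field on the input at this output position is [1 1 8 / 8 8 2 / 8 2 4]. Elementwise product with the kernel and sum: 1·3 + 1·1 + 8·-1 + 8·-1 + 8·3 + 2·1 + 2·3 + 4·3.

32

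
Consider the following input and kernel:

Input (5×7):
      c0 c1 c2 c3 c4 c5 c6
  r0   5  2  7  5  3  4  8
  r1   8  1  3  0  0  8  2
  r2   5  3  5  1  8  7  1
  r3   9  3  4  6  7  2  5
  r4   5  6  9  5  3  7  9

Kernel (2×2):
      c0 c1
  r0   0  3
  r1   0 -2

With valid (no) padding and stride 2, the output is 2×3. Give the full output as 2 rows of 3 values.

Output[0,0]: The receptive field on the input at this output position is [5 2 / 8 1]. Elementwise product with the kernel and sum: 2·3 + 1·-2.

4 15 -4
3 -9 17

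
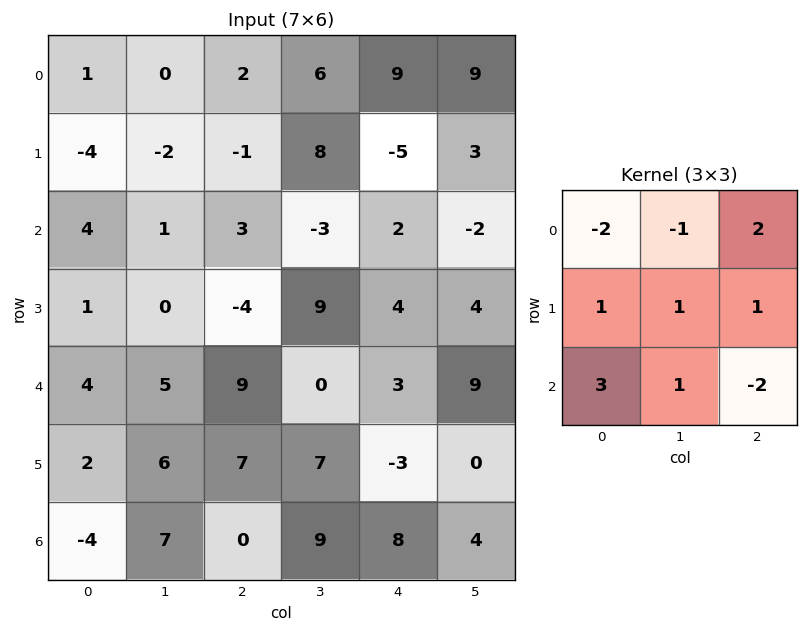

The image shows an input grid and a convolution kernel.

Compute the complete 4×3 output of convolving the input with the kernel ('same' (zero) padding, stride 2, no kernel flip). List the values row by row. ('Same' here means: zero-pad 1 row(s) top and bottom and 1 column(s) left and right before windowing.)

Output[0,0]: The receptive field on the zero-padded input at this output position is [0 0 0 / 0 1 0 / 0 -4 -2]. Elementwise product with the kernel and sum: 0·-2 + 0·-1 + 0·2 + 0·1 + 1·1 + 0·1 + 0·3 + -4·1 + -2·-2.

1 -15 37
6 0 15
-2 47 16
13 11 10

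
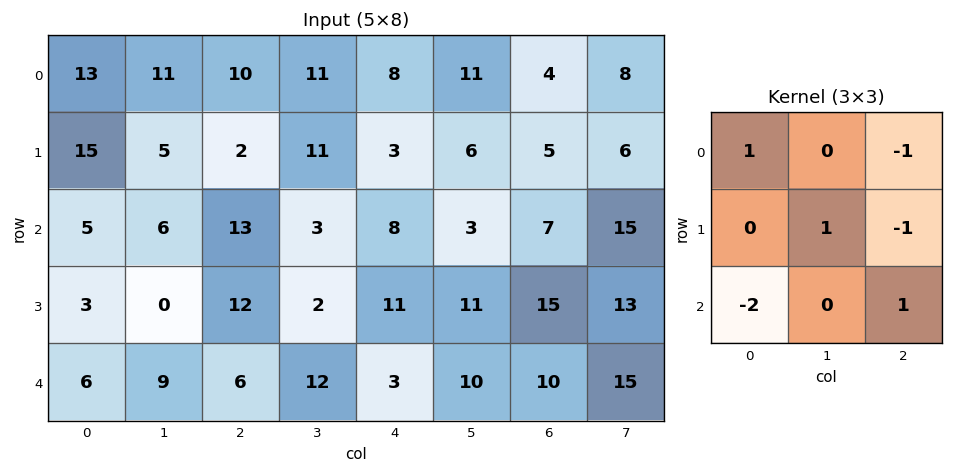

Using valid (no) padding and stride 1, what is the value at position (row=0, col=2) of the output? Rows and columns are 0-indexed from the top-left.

The receptive field on the input at this output position is [10 11 8 / 2 11 3 / 13 3 8]. Elementwise product with the kernel and sum: 10·1 + 8·-1 + 11·1 + 3·-1 + 13·-2 + 8·1.

-8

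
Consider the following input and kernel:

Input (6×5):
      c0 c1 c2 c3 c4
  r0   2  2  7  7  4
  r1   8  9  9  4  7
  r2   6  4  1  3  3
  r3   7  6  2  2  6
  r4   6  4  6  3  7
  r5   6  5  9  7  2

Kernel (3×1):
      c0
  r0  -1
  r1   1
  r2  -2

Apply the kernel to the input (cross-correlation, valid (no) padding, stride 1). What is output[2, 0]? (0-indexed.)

The receptive field on the input at this output position is [6 / 7 / 6]. Elementwise product with the kernel and sum: 6·-1 + 7·1 + 6·-2.

-11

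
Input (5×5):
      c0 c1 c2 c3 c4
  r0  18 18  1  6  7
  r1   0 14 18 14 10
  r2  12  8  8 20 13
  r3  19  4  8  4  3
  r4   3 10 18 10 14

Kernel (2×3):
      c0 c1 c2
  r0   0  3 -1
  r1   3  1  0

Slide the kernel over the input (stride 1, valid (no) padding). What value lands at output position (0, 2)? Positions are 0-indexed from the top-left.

79

The receptive field on the input at this output position is [1 6 7 / 18 14 10]. Elementwise product with the kernel and sum: 6·3 + 7·-1 + 18·3 + 14·1.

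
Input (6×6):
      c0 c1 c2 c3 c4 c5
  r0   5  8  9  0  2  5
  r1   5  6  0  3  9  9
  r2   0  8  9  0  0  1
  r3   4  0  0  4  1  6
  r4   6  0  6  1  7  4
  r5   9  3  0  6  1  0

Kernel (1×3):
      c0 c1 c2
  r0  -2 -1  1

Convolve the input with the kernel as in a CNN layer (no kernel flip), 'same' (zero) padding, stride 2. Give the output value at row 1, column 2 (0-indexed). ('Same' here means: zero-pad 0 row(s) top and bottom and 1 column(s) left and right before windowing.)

1

The receptive field on the zero-padded input at this output position is [0 0 1]. Elementwise product with the kernel and sum: 0·-2 + 0·-1 + 1·1.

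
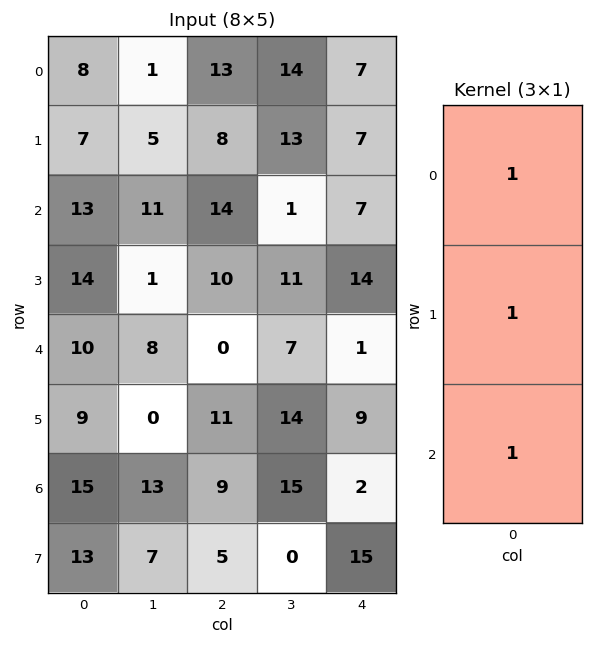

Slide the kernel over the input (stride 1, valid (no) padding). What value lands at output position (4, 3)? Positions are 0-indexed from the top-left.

The receptive field on the input at this output position is [7 / 14 / 15]. Elementwise product with the kernel and sum: 7·1 + 14·1 + 15·1.

36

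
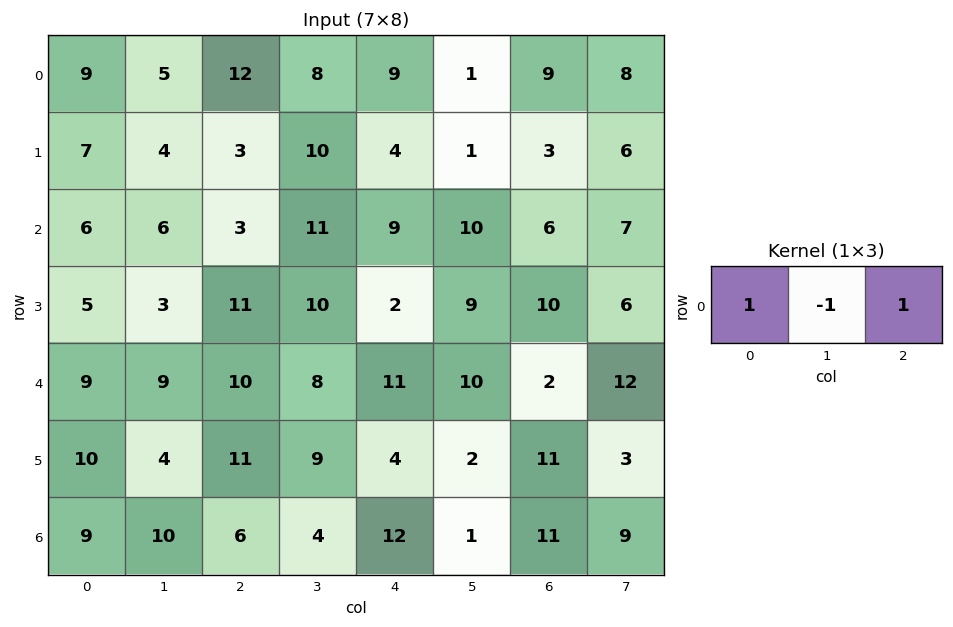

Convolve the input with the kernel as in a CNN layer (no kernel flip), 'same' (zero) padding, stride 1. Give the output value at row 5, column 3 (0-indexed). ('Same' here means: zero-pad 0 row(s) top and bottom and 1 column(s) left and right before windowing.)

6

The receptive field on the zero-padded input at this output position is [11 9 4]. Elementwise product with the kernel and sum: 11·1 + 9·-1 + 4·1.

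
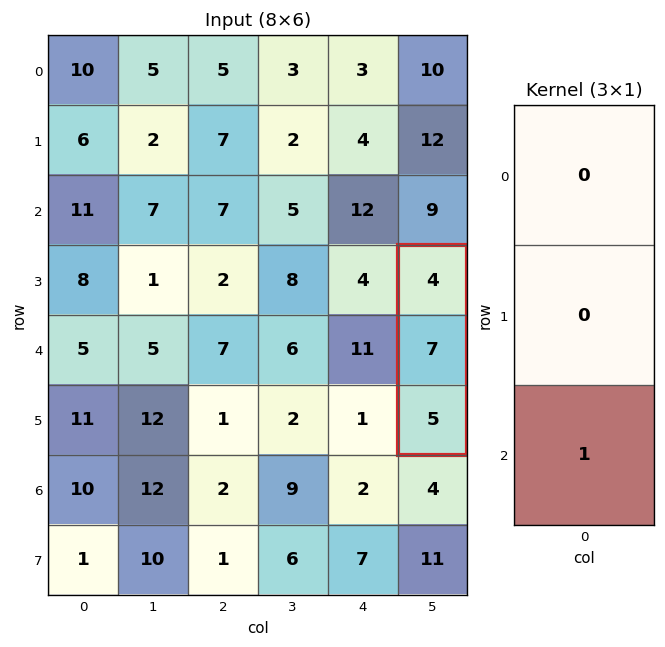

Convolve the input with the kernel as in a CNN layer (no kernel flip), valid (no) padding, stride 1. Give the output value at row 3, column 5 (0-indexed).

The receptive field on the input at this output position is [4 / 7 / 5]. Elementwise product with the kernel and sum: 5·1.

5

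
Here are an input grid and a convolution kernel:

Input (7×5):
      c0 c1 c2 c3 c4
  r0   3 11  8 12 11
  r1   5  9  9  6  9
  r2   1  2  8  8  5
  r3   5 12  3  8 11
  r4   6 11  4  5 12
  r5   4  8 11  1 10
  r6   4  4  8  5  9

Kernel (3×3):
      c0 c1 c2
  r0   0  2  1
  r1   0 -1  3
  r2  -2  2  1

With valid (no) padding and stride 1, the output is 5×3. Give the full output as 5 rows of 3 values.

Output[0,0]: The receptive field on the input at this output position is [3 11 8 / 5 9 9 / 1 2 8]. Elementwise product with the kernel and sum: 11·2 + 8·1 + 9·-1 + 9·3 + 1·-2 + 2·2 + 8·1.
Output[0,1]: The receptive field on the input at this output position is [11 8 12 / 9 9 6 / 2 8 8]. Elementwise product with the kernel and sum: 8·2 + 12·1 + 9·-1 + 6·3 + 2·-2 + 8·2 + 8·1.

58 57 61
66 30 49
23 36 60
47 32 48
59 18 54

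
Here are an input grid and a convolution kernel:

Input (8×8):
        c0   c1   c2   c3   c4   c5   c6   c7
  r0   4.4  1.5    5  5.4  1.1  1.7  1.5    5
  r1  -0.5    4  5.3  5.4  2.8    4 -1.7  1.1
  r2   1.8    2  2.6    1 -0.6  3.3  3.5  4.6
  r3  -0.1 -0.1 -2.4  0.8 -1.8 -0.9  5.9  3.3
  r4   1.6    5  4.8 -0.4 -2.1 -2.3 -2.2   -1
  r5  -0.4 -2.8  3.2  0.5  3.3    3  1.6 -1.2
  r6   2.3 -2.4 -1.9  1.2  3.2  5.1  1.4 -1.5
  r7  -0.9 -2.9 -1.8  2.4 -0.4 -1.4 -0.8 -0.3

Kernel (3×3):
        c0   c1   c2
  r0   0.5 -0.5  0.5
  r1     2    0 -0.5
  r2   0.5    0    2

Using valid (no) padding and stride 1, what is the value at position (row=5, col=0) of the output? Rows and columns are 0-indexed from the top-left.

4.3

The receptive field on the input at this output position is [-0.4 -2.8 3.2 / 2.3 -2.4 -1.9 / -0.9 -2.9 -1.8]. Elementwise product with the kernel and sum: -0.4·0.5 + -2.8·-0.5 + 3.2·0.5 + 2.3·2 + -1.9·-0.5 + -0.9·0.5 + -1.8·2.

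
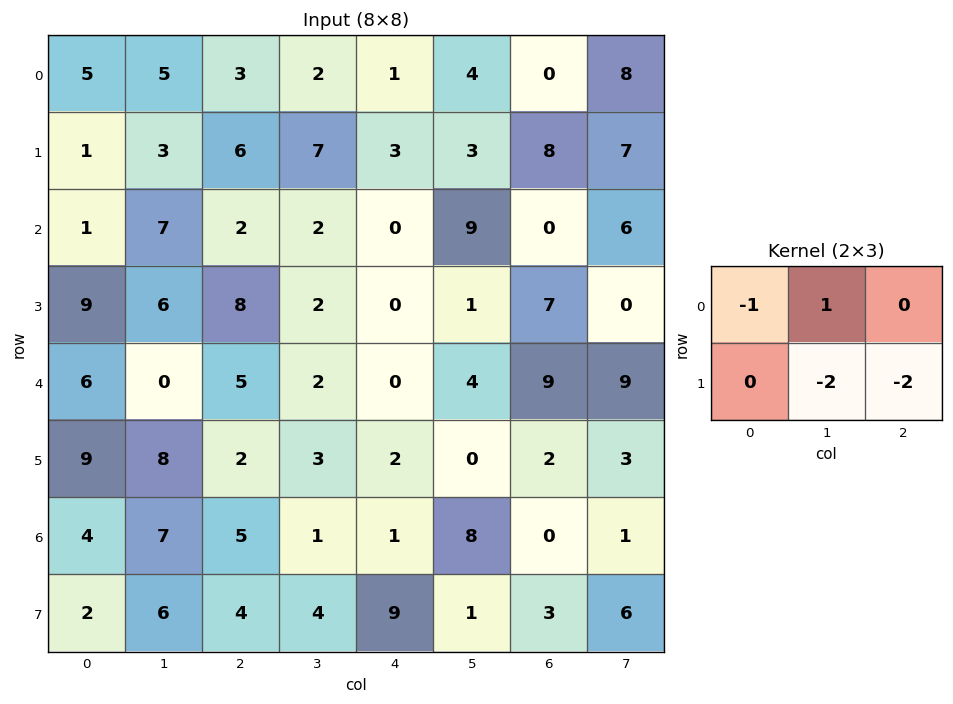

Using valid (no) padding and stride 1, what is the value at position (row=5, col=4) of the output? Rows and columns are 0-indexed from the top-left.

The receptive field on the input at this output position is [2 0 2 / 1 8 0]. Elementwise product with the kernel and sum: 2·-1 + 0·1 + 8·-2 + 0·-2.

-18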